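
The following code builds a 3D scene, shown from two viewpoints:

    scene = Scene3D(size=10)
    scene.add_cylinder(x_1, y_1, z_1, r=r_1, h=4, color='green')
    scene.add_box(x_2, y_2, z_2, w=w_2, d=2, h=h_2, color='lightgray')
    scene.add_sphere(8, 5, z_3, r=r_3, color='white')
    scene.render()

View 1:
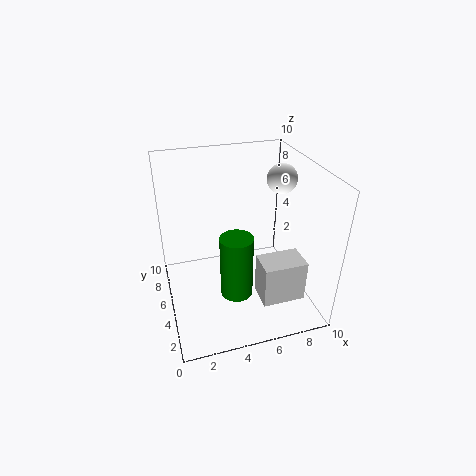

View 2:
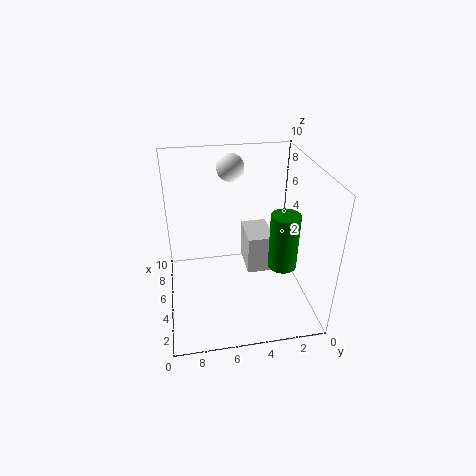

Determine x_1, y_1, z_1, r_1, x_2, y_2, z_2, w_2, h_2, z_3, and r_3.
x_1 = 4, y_1 = 2, z_1 = 3, r_1 = 1, x_2 = 6, y_2 = 2, z_2 = 1, w_2 = 3, h_2 = 3, z_3 = 9, r_3 = 1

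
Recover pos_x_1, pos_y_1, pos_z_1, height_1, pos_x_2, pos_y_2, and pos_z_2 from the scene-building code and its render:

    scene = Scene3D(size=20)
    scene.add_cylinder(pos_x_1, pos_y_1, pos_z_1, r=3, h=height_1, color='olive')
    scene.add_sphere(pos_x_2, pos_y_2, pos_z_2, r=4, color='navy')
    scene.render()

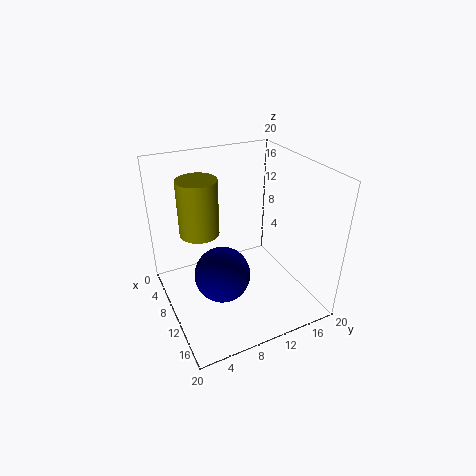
pos_x_1 = 4
pos_y_1 = 6.5
pos_z_1 = 8.5
height_1 = 8.5
pos_x_2 = 10
pos_y_2 = 7.5
pos_z_2 = 4.5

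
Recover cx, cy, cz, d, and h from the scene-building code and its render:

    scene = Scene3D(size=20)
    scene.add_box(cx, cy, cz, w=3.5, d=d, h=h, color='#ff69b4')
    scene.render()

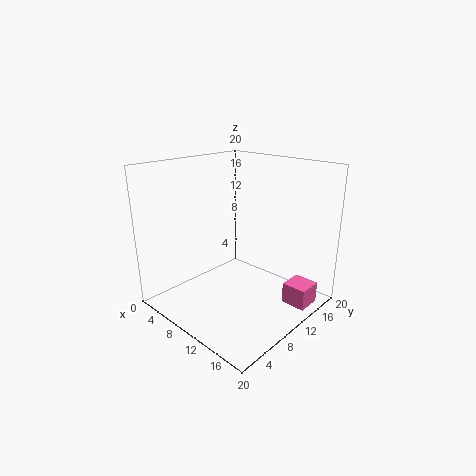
cx = 15.5; cy = 13.5; cz = 0.5; d = 3.5; h = 3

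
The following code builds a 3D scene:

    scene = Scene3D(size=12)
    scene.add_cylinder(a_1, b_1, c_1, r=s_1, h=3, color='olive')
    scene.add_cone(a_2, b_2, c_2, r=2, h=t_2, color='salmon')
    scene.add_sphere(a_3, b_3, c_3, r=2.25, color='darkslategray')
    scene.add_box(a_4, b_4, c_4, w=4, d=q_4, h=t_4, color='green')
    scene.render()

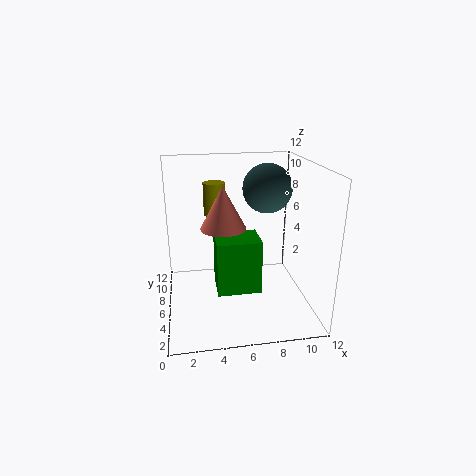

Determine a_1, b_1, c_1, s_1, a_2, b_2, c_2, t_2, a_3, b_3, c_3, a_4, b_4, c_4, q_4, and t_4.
a_1 = 4.5
b_1 = 10.25
c_1 = 6.75
s_1 = 1
a_2 = 5
b_2 = 7.75
c_2 = 6.25
t_2 = 3.75
a_3 = 9.25
b_3 = 9.25
c_3 = 9.25
a_4 = 4.25
b_4 = 6.25
c_4 = 0.25
q_4 = 3.25
t_4 = 5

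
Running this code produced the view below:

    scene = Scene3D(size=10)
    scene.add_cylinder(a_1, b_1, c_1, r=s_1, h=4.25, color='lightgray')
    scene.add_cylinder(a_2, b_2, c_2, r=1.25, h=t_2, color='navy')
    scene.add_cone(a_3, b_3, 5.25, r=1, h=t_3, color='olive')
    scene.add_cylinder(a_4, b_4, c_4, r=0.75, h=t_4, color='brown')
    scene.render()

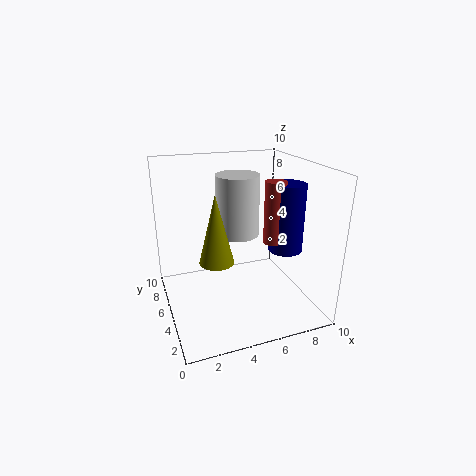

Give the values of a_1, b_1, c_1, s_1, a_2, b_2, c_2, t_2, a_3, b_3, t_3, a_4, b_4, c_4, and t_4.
a_1 = 5.25, b_1 = 5.75, c_1 = 5, s_1 = 1.5, a_2 = 8.75, b_2 = 5, c_2 = 3.5, t_2 = 5, a_3 = 2.5, b_3 = 1.75, t_3 = 4, a_4 = 7.75, b_4 = 5, c_4 = 4.25, t_4 = 4.5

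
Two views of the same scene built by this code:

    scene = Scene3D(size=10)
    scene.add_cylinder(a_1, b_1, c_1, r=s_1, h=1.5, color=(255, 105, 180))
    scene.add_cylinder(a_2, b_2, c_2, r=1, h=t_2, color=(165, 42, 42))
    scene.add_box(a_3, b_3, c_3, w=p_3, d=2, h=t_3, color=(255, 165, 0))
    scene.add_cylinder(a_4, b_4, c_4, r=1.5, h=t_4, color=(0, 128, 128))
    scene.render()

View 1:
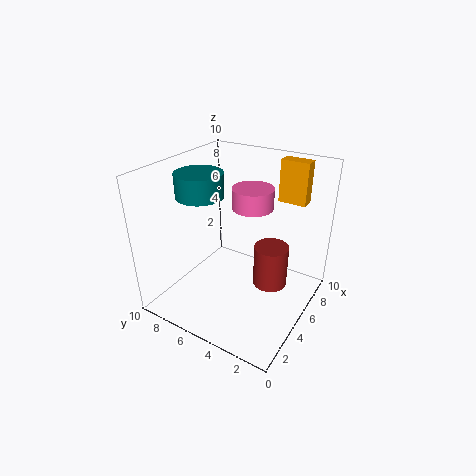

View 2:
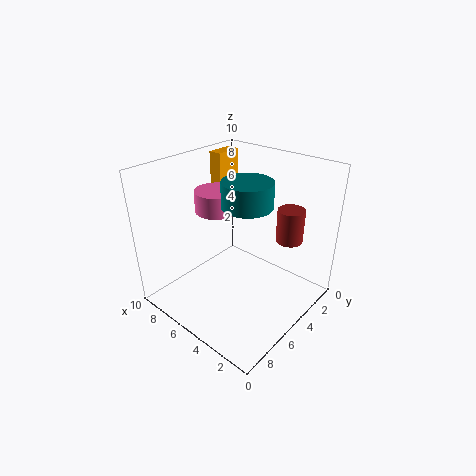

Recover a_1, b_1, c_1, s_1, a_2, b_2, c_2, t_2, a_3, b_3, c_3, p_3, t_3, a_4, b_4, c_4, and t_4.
a_1 = 7; b_1 = 5; c_1 = 6.5; s_1 = 1.5; a_2 = 3; b_2 = 1.5; c_2 = 4; t_2 = 2.5; a_3 = 8; b_3 = 1.5; c_3 = 7; p_3 = 1; t_3 = 3; a_4 = 3; b_4 = 6.5; c_4 = 8.5; t_4 = 1.5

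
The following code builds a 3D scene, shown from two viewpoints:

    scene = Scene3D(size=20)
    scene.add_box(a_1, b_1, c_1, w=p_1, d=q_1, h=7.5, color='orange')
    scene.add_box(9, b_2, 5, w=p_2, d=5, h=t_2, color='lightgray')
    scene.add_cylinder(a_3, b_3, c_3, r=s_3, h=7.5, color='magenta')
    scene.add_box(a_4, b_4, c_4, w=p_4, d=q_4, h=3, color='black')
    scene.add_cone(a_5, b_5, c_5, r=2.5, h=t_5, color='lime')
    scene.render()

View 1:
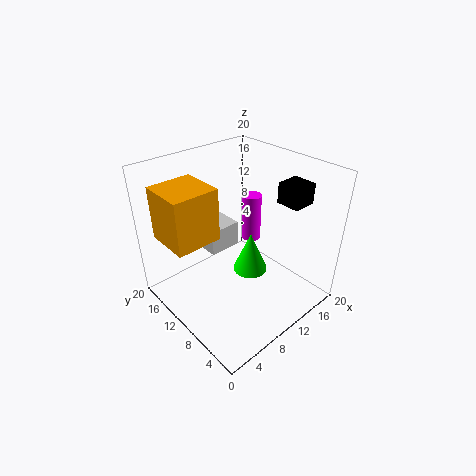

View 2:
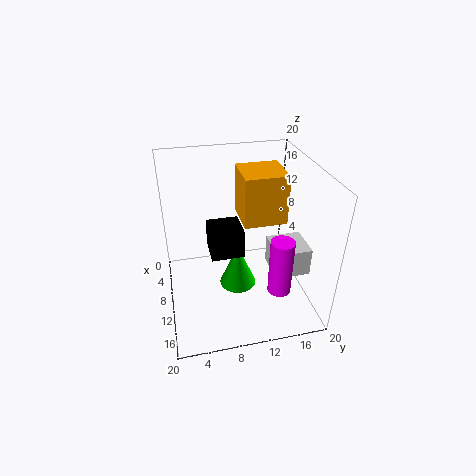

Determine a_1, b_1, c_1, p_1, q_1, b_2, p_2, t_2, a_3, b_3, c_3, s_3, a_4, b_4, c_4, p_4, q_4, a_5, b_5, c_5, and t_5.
a_1 = 1.5
b_1 = 11.5
c_1 = 10
p_1 = 6.5
q_1 = 6.5
b_2 = 14.5
p_2 = 5
t_2 = 4
a_3 = 16.5
b_3 = 14
c_3 = 5.5
s_3 = 1.5
a_4 = 16
b_4 = 5
c_4 = 14
p_4 = 3.5
q_4 = 3.5
a_5 = 12
b_5 = 9.5
c_5 = 4
t_5 = 6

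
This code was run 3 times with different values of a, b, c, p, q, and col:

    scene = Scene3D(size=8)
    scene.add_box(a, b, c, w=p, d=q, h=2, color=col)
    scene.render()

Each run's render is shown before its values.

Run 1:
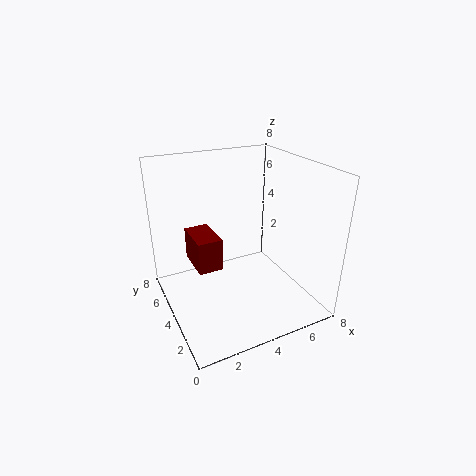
a = 2, b = 5, c = 1.5, p = 1.5, q = 2.5, col = 'maroon'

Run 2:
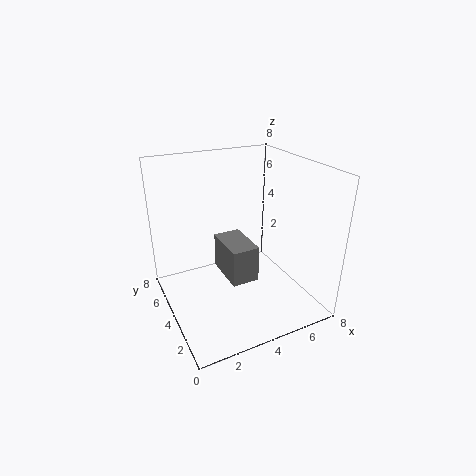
a = 3, b = 2.5, c = 2, p = 1.5, q = 2.5, col = 'gray'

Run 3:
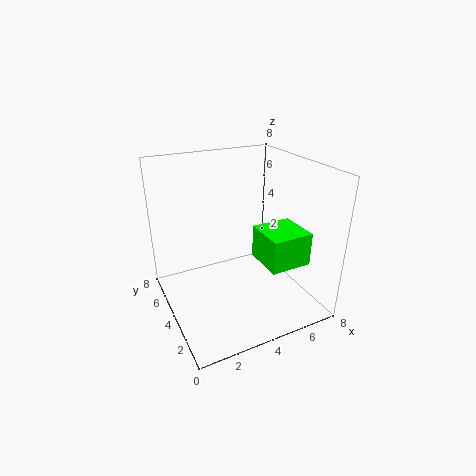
a = 5.5, b = 2.5, c = 2, p = 2.5, q = 2.5, col = 'lime'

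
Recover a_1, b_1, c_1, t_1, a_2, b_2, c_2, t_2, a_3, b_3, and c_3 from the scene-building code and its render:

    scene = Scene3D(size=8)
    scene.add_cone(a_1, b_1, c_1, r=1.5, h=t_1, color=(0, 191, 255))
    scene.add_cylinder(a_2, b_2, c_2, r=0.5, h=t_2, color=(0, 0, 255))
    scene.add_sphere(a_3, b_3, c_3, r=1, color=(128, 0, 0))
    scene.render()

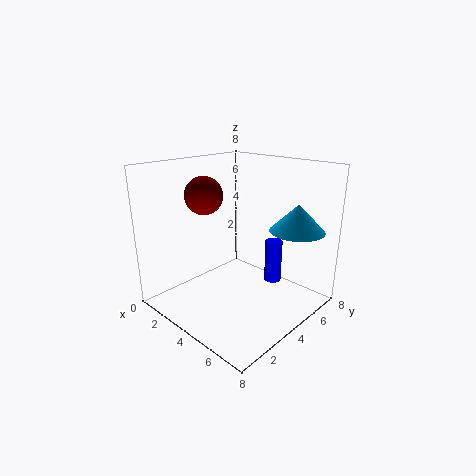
a_1 = 6.5, b_1 = 6, c_1 = 4.5, t_1 = 1.5, a_2 = 5, b_2 = 6, c_2 = 1, t_2 = 2.5, a_3 = 3, b_3 = 2.5, c_3 = 6.5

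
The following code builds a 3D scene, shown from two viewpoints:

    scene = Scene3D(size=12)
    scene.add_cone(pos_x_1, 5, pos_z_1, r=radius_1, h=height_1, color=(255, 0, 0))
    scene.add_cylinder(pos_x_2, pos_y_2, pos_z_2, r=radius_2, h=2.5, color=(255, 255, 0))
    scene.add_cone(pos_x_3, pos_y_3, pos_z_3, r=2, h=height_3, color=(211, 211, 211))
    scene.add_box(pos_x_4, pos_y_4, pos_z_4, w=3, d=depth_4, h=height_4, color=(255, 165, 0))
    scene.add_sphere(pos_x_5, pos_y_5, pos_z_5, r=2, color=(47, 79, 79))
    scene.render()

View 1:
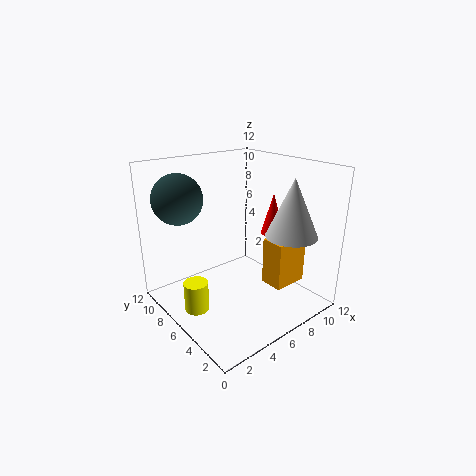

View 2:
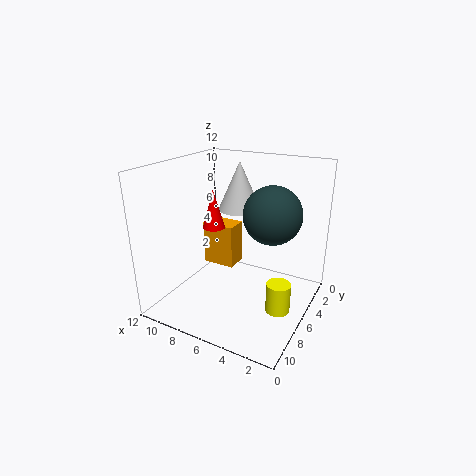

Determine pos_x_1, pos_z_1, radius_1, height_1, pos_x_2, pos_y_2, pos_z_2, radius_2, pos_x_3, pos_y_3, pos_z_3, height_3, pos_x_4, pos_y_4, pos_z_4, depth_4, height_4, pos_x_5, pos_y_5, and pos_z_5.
pos_x_1 = 9, pos_z_1 = 6, radius_1 = 1, height_1 = 3.5, pos_x_2 = 2, pos_y_2 = 6.5, pos_z_2 = 0.5, radius_2 = 1, pos_x_3 = 8, pos_y_3 = 2, pos_z_3 = 7, height_3 = 4.5, pos_x_4 = 7.5, pos_y_4 = 2.5, pos_z_4 = 2, depth_4 = 2, height_4 = 4, pos_x_5 = 2, pos_y_5 = 8.5, pos_z_5 = 9.5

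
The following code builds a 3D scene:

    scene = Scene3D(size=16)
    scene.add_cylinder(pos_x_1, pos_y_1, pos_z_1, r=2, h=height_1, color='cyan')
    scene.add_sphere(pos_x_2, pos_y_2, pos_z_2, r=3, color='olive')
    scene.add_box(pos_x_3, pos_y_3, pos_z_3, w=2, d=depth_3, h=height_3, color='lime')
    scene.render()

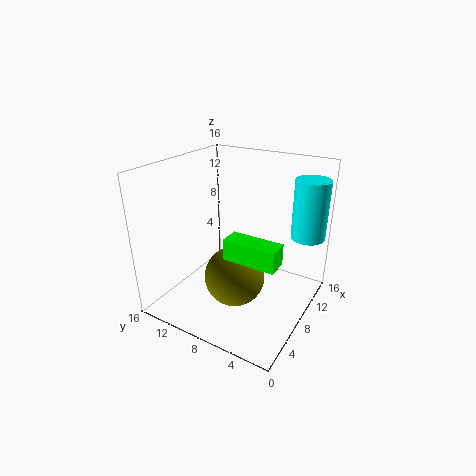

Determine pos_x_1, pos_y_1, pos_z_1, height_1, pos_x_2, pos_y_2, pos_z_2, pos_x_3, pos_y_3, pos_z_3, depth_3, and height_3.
pos_x_1 = 14, pos_y_1 = 2, pos_z_1 = 7, height_1 = 7, pos_x_2 = 4, pos_y_2 = 6, pos_z_2 = 6, pos_x_3 = 2, pos_y_3 = 1, pos_z_3 = 9, depth_3 = 5, height_3 = 2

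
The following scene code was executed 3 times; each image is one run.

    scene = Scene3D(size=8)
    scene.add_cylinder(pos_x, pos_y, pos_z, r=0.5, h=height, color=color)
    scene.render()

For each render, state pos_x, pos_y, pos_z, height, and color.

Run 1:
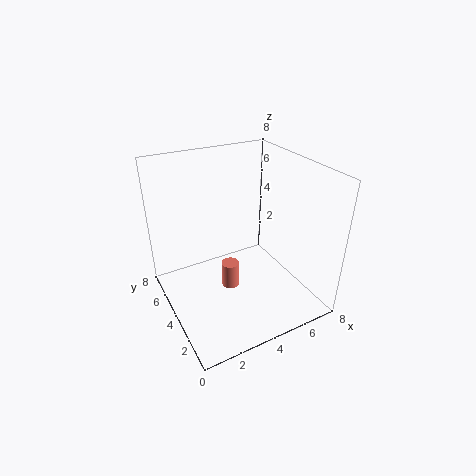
pos_x = 3.5
pos_y = 4
pos_z = 1
height = 1.5
color = 'salmon'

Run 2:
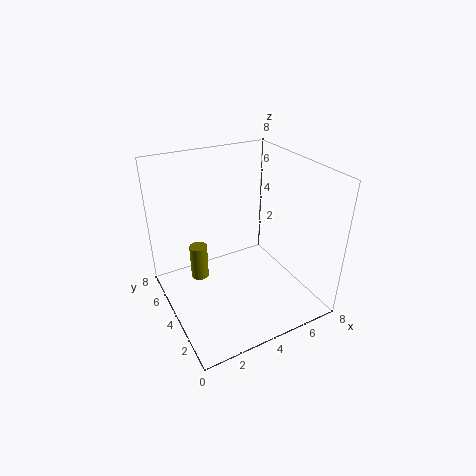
pos_x = 2
pos_y = 5
pos_z = 1.5
height = 2
color = 'olive'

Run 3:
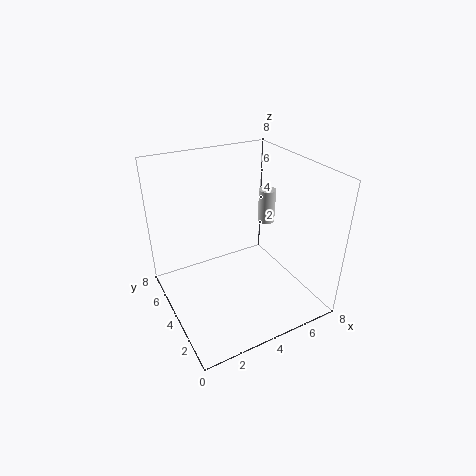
pos_x = 6.5
pos_y = 5
pos_z = 4
height = 2
color = 'lightgray'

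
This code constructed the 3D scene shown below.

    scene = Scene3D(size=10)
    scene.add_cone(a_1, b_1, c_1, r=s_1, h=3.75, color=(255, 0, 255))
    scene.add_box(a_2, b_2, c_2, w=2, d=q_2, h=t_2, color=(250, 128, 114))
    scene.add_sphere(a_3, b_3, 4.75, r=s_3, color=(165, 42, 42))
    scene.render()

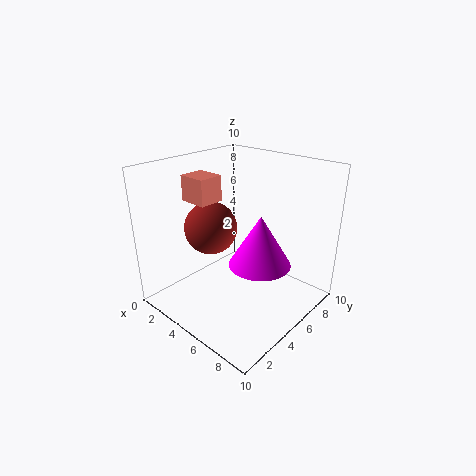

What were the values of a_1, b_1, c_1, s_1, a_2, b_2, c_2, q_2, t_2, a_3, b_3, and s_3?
a_1 = 6, b_1 = 6.25, c_1 = 2.75, s_1 = 2.25, a_2 = 1.75, b_2 = 3, c_2 = 7.5, q_2 = 1.75, t_2 = 1.75, a_3 = 2, b_3 = 5.25, s_3 = 2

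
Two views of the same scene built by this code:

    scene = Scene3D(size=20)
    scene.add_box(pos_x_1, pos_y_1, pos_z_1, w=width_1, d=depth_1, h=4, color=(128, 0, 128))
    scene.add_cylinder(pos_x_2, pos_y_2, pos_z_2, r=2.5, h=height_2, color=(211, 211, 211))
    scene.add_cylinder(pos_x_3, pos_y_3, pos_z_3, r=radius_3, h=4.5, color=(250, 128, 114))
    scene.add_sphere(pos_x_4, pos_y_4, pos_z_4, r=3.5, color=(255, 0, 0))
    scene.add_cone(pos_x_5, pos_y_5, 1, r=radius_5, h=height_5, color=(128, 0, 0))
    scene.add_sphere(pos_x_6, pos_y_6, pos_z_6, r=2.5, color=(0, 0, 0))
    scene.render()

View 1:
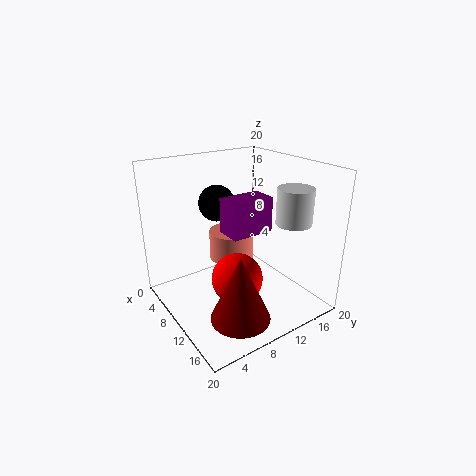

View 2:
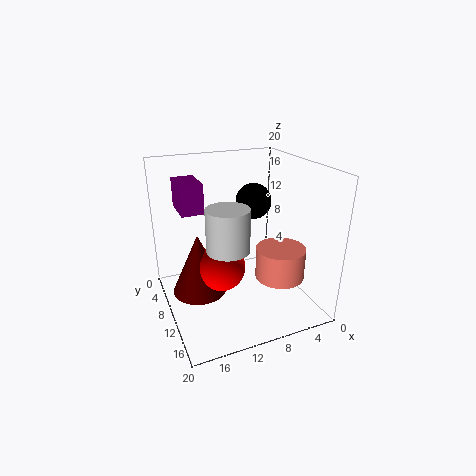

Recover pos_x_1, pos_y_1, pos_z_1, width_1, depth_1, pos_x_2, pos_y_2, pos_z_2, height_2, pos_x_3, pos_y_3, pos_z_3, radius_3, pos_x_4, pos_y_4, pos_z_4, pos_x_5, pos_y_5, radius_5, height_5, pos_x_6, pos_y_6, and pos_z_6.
pos_x_1 = 14.5
pos_y_1 = 4.5
pos_z_1 = 14
width_1 = 3
depth_1 = 5
pos_x_2 = 14
pos_y_2 = 16.5
pos_z_2 = 12
height_2 = 5
pos_x_3 = 4.5
pos_y_3 = 12.5
pos_z_3 = 4
radius_3 = 3.5
pos_x_4 = 12
pos_y_4 = 8.5
pos_z_4 = 5
pos_x_5 = 15
pos_y_5 = 7
radius_5 = 4
height_5 = 9
pos_x_6 = 7
pos_y_6 = 8.5
pos_z_6 = 14.5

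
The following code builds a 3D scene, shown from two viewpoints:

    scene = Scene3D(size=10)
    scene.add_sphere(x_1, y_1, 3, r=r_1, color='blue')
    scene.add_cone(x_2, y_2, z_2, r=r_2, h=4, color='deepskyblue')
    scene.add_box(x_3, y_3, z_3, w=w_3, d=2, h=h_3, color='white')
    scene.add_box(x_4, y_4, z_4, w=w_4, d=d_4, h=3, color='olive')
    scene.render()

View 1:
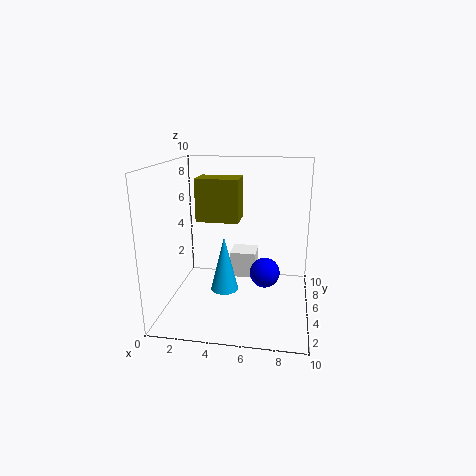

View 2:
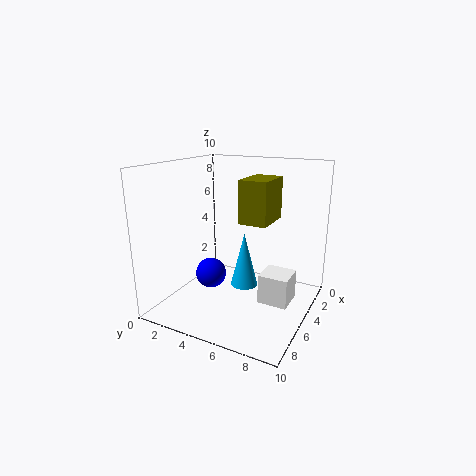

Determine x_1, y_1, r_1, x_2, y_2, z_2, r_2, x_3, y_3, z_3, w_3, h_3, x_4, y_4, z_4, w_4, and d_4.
x_1 = 7
y_1 = 4
r_1 = 1
x_2 = 4
y_2 = 5
z_2 = 1
r_2 = 1
x_3 = 4
y_3 = 7
z_3 = 1
w_3 = 2
h_3 = 2
x_4 = 2
y_4 = 5
z_4 = 6
w_4 = 3
d_4 = 2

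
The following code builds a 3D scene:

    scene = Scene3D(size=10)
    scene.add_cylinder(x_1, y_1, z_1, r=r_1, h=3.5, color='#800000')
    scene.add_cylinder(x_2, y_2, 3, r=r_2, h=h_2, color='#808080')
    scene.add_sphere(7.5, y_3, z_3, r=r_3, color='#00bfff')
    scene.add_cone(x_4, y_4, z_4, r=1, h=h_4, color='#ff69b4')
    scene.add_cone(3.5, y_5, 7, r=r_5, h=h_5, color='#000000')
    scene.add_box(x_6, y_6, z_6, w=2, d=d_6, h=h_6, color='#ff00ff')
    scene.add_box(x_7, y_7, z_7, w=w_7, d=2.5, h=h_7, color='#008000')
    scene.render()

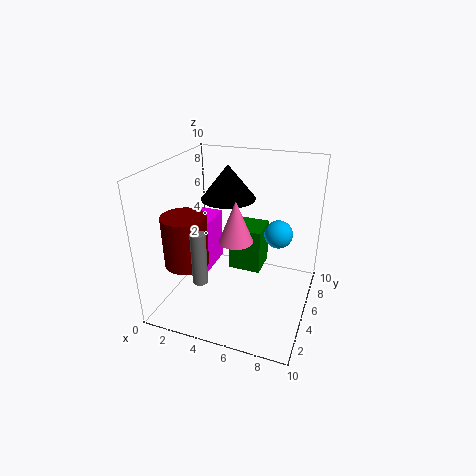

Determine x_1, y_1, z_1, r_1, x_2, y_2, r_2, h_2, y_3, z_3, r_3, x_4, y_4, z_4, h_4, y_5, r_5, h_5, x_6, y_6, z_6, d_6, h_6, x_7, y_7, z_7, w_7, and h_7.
x_1 = 2
y_1 = 3
z_1 = 3.5
r_1 = 1.5
x_2 = 3.5
y_2 = 2
r_2 = 0.5
h_2 = 3.5
y_3 = 6.5
z_3 = 5
r_3 = 1
x_4 = 6
y_4 = 2
z_4 = 6.5
h_4 = 2.5
y_5 = 7
r_5 = 2
h_5 = 2.5
x_6 = 0.5
y_6 = 5
z_6 = 1.5
d_6 = 3
h_6 = 4
x_7 = 3.5
y_7 = 7
z_7 = 1
w_7 = 2.5
h_7 = 3.5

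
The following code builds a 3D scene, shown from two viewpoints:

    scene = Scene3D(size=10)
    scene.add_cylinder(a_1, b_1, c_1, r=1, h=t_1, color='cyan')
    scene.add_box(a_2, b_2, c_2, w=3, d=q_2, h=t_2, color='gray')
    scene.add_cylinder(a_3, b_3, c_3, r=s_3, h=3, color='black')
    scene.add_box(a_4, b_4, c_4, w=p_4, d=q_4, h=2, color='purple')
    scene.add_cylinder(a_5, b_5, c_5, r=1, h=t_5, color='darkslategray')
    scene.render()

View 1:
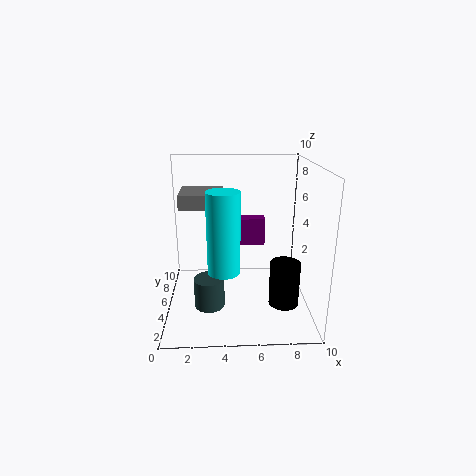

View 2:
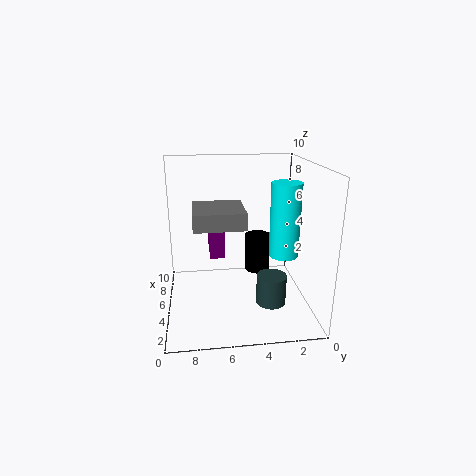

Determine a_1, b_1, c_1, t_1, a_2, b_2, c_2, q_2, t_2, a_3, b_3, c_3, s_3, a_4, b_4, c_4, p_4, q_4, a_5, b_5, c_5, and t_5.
a_1 = 4
b_1 = 2
c_1 = 4
t_1 = 5
a_2 = 1
b_2 = 5
c_2 = 7
q_2 = 3
t_2 = 1
a_3 = 8
b_3 = 3
c_3 = 1
s_3 = 1
a_4 = 4
b_4 = 6
c_4 = 4
p_4 = 3
q_4 = 1
a_5 = 3
b_5 = 3
c_5 = 1
t_5 = 2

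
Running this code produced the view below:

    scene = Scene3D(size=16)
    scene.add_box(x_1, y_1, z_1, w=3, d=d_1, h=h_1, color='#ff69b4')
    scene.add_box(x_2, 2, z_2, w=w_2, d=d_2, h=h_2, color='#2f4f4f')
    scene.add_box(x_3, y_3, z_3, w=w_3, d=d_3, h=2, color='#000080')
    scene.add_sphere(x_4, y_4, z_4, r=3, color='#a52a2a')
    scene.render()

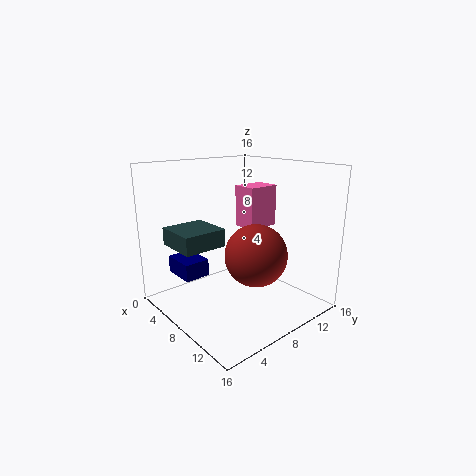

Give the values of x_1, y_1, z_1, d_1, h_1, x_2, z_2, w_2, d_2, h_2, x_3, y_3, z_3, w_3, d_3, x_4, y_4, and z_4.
x_1 = 4, y_1 = 11, z_1 = 8, d_1 = 4, h_1 = 5, x_2 = 2, z_2 = 7, w_2 = 5, d_2 = 5, h_2 = 2, x_3 = 1, y_3 = 3, z_3 = 3, w_3 = 4, d_3 = 3, x_4 = 13, y_4 = 6, z_4 = 8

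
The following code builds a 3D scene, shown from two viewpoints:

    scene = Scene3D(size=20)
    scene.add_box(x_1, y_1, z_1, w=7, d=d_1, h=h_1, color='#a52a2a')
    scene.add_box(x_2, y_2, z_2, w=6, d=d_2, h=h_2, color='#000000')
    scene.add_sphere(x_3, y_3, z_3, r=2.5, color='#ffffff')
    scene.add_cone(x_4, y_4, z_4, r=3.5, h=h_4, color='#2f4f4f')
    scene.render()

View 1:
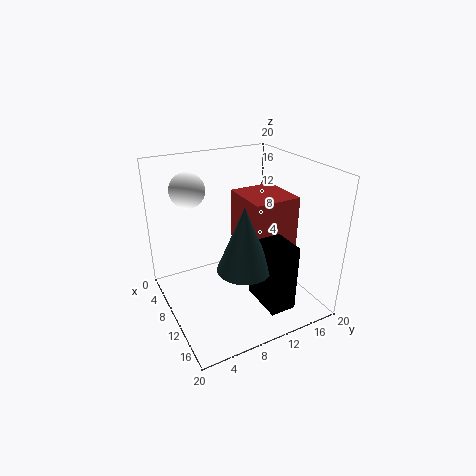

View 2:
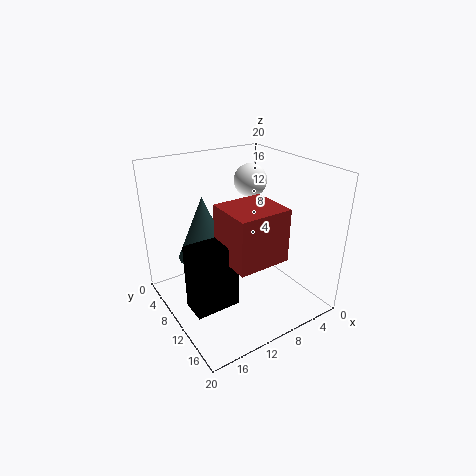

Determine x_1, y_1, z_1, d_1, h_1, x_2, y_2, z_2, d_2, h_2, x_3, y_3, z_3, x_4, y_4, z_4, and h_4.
x_1 = 7, y_1 = 10.5, z_1 = 9, d_1 = 6.5, h_1 = 7, x_2 = 12.5, y_2 = 10.5, z_2 = 2.5, d_2 = 3.5, h_2 = 9, x_3 = 4.5, y_3 = 5, z_3 = 16, x_4 = 14.5, y_4 = 8.5, z_4 = 8, h_4 = 8.5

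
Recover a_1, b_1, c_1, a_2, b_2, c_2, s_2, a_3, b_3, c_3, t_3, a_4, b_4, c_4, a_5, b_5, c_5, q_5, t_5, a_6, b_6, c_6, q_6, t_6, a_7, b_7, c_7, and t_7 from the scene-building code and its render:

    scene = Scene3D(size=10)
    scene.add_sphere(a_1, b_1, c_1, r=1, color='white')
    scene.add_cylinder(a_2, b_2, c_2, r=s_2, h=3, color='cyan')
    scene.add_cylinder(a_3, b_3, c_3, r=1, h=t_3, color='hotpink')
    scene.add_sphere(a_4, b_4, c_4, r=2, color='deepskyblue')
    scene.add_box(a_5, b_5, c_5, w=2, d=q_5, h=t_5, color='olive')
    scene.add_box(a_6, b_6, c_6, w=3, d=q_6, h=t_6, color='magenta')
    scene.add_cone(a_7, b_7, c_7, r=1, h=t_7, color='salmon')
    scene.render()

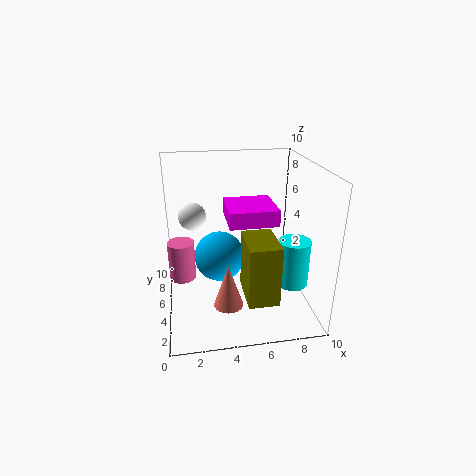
a_1 = 2
b_1 = 7
c_1 = 6
a_2 = 8
b_2 = 2
c_2 = 3
s_2 = 1
a_3 = 1
b_3 = 7
c_3 = 1
t_3 = 3
a_4 = 4
b_4 = 8
c_4 = 2
a_5 = 5
b_5 = 1
c_5 = 2
q_5 = 3
t_5 = 4
a_6 = 4
b_6 = 2
c_6 = 7
q_6 = 3
t_6 = 1
a_7 = 4
b_7 = 3
c_7 = 1
t_7 = 3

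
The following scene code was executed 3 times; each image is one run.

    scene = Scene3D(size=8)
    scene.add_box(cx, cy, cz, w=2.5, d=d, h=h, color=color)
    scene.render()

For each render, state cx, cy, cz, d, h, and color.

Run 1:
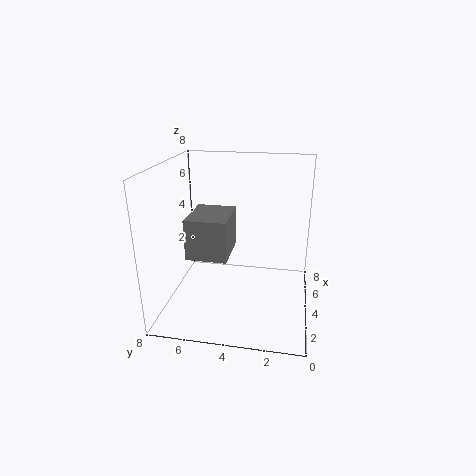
cx = 1
cy = 4
cz = 4
d = 2
h = 2
color = 'gray'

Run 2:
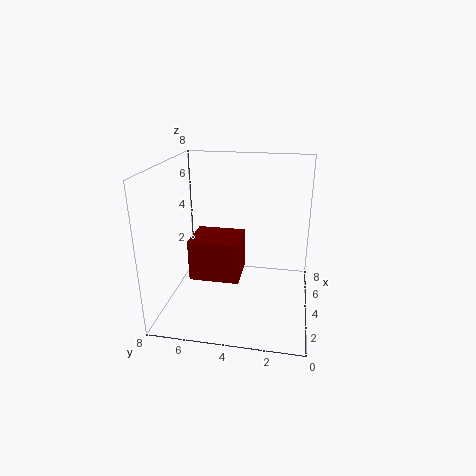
cx = 4
cy = 4
cz = 1
d = 3
h = 2.5
color = 'maroon'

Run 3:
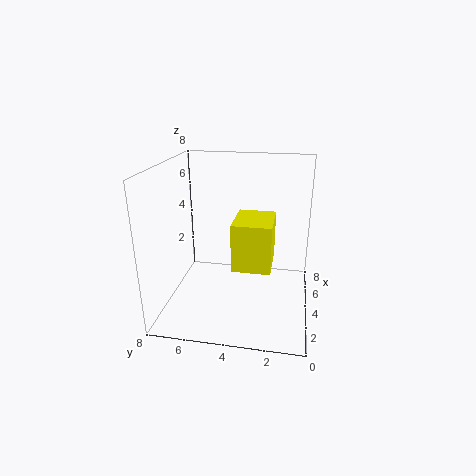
cx = 2
cy = 2
cz = 3
d = 2
h = 2.5
color = 'yellow'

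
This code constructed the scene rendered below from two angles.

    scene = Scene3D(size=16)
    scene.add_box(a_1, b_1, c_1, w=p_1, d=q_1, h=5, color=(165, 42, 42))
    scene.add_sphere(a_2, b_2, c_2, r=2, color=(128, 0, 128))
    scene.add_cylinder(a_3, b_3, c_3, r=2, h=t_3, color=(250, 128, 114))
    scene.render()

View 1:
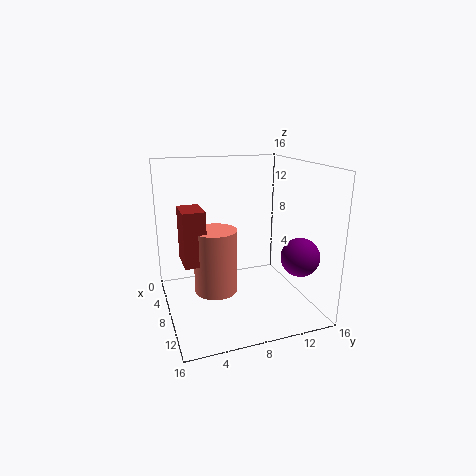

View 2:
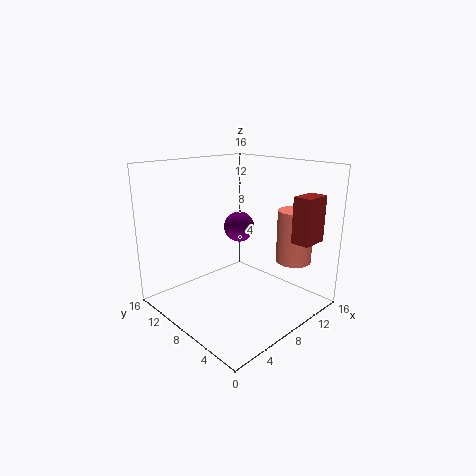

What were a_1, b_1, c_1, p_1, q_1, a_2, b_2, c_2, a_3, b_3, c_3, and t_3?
a_1 = 11; b_1 = 1; c_1 = 8; p_1 = 3; q_1 = 2; a_2 = 13; b_2 = 13; c_2 = 7; a_3 = 13; b_3 = 4; c_3 = 5; t_3 = 6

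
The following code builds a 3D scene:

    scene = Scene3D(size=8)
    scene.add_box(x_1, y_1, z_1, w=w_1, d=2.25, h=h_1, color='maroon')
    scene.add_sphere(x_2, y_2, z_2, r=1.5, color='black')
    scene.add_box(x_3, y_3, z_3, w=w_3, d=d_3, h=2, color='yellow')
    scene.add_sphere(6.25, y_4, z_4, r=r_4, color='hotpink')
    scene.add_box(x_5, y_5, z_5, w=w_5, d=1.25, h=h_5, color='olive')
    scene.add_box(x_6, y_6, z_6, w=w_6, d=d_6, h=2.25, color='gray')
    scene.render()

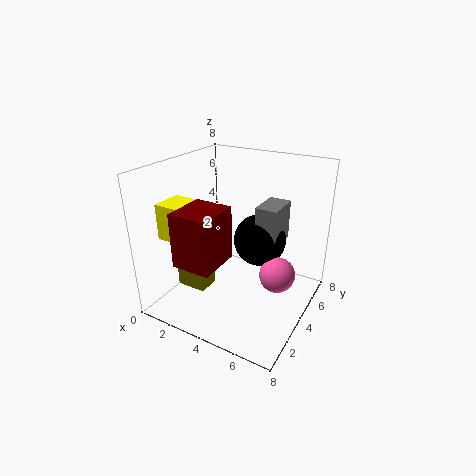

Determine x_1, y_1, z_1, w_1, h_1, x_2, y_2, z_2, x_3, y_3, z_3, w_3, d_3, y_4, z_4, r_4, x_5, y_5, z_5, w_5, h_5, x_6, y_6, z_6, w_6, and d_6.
x_1 = 2.5, y_1 = 0.25, z_1 = 3.75, w_1 = 2, h_1 = 2.75, x_2 = 4.75, y_2 = 5.25, z_2 = 3.5, x_3 = 0.25, y_3 = 1.75, z_3 = 4, w_3 = 1.75, d_3 = 1.75, y_4 = 4.5, z_4 = 2, r_4 = 1, x_5 = 0.75, y_5 = 2.5, z_5 = 0.75, w_5 = 1.75, h_5 = 1.75, x_6 = 4.75, y_6 = 4.5, z_6 = 3.5, w_6 = 1.25, d_6 = 2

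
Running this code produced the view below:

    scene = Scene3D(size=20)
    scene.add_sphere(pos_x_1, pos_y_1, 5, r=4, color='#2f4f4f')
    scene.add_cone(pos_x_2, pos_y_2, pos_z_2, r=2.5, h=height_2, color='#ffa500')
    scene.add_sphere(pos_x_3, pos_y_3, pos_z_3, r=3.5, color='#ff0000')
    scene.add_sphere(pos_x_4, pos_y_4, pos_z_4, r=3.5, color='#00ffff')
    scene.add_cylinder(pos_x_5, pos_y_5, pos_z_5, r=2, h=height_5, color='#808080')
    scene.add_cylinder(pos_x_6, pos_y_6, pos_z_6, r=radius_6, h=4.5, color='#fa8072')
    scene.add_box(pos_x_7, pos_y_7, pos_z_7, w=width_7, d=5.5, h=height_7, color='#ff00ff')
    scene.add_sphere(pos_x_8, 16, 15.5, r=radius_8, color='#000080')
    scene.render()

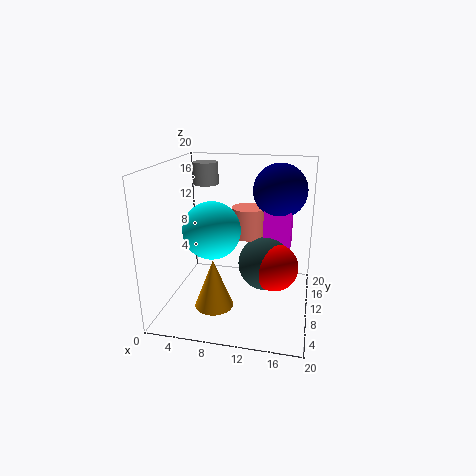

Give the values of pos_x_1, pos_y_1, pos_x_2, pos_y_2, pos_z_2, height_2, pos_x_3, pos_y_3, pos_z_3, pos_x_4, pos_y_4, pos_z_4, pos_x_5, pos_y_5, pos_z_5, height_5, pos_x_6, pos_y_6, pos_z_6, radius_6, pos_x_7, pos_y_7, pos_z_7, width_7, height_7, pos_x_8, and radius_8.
pos_x_1 = 13.5, pos_y_1 = 13, pos_x_2 = 8, pos_y_2 = 4.5, pos_z_2 = 2.5, height_2 = 6.5, pos_x_3 = 15, pos_y_3 = 12, pos_z_3 = 5, pos_x_4 = 8, pos_y_4 = 4.5, pos_z_4 = 13, pos_x_5 = 3, pos_y_5 = 18, pos_z_5 = 15.5, height_5 = 3.5, pos_x_6 = 10.5, pos_y_6 = 15, pos_z_6 = 8.5, radius_6 = 2.5, pos_x_7 = 13, pos_y_7 = 13.5, pos_z_7 = 6.5, width_7 = 4, height_7 = 7, pos_x_8 = 15, radius_8 = 4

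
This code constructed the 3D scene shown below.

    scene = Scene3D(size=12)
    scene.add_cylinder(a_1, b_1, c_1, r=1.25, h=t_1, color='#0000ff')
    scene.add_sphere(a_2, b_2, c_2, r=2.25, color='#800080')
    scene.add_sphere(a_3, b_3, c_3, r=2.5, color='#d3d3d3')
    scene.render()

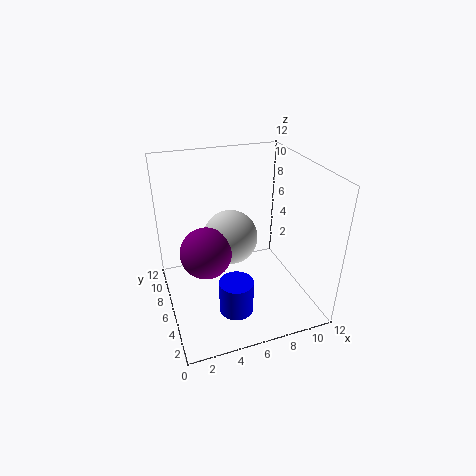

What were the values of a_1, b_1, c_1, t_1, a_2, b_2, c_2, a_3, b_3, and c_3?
a_1 = 4.25; b_1 = 1.5; c_1 = 2.75; t_1 = 2.5; a_2 = 3.5; b_2 = 7.25; c_2 = 4.25; a_3 = 6.25; b_3 = 8.75; c_3 = 4.5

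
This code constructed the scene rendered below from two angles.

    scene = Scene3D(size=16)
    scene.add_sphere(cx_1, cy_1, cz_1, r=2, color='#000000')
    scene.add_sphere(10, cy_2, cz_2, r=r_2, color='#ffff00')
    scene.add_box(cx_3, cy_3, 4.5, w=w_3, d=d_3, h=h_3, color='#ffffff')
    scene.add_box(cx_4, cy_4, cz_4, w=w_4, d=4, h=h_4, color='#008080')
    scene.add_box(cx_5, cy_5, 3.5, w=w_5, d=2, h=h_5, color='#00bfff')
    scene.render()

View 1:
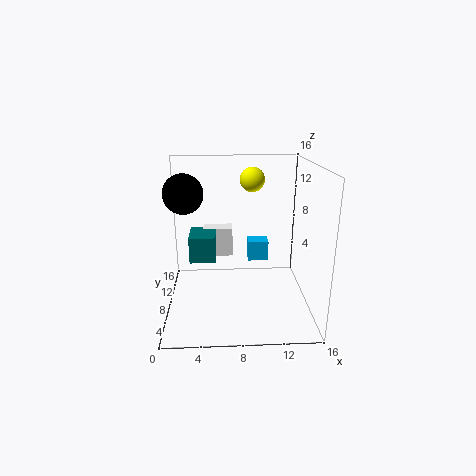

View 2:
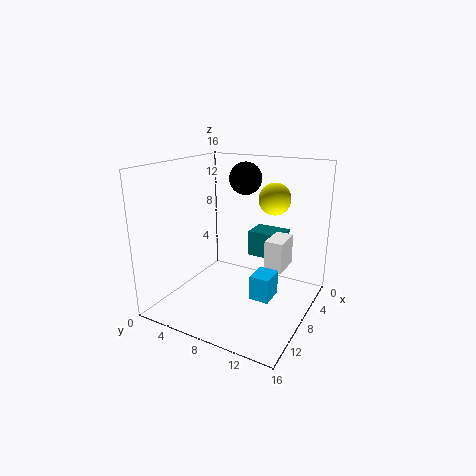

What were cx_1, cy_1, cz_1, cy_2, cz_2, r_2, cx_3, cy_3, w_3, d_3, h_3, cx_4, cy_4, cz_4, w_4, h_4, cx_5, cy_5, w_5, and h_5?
cx_1 = 2.5
cy_1 = 6
cz_1 = 13.5
cy_2 = 13
cz_2 = 13.5
r_2 = 1.5
cx_3 = 4
cy_3 = 11
w_3 = 3.5
d_3 = 2
h_3 = 3.5
cx_4 = 2.5
cy_4 = 8
cz_4 = 5
w_4 = 3
h_4 = 3
cx_5 = 9.5
cy_5 = 11.5
w_5 = 2.5
h_5 = 2.5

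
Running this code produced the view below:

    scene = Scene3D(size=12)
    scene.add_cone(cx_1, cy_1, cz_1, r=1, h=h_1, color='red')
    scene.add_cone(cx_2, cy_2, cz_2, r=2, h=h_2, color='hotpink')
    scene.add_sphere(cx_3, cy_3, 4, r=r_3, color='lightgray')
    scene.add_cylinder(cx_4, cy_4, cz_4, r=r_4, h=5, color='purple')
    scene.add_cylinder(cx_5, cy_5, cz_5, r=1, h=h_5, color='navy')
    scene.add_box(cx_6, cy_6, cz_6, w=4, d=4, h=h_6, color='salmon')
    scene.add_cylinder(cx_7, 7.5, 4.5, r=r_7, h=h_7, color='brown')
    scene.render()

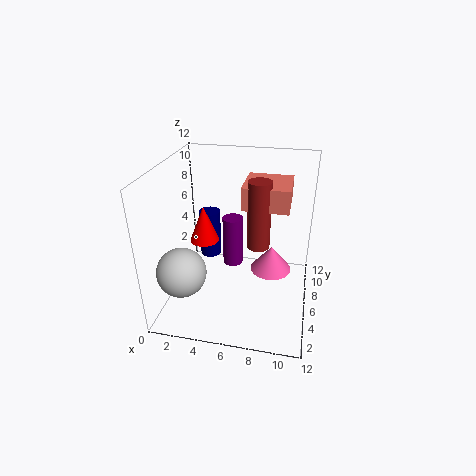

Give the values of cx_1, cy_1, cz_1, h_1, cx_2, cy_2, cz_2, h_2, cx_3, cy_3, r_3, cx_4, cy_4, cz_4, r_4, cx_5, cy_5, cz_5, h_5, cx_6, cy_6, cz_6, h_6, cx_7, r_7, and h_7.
cx_1 = 4.5, cy_1 = 2, cz_1 = 8, h_1 = 2.5, cx_2 = 8.5, cy_2 = 10, cz_2 = 0.5, h_2 = 2.5, cx_3 = 2, cy_3 = 3, r_3 = 2, cx_4 = 4.5, cy_4 = 10.5, cz_4 = 0.5, r_4 = 1, cx_5 = 2.5, cy_5 = 9.5, cz_5 = 2, h_5 = 4.5, cx_6 = 6, cy_6 = 7, cz_6 = 8, h_6 = 2, cx_7 = 7.5, r_7 = 1, h_7 = 6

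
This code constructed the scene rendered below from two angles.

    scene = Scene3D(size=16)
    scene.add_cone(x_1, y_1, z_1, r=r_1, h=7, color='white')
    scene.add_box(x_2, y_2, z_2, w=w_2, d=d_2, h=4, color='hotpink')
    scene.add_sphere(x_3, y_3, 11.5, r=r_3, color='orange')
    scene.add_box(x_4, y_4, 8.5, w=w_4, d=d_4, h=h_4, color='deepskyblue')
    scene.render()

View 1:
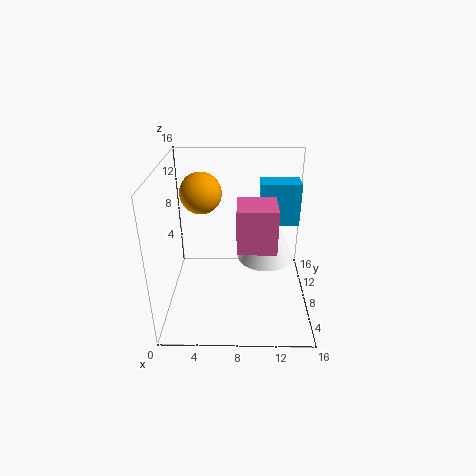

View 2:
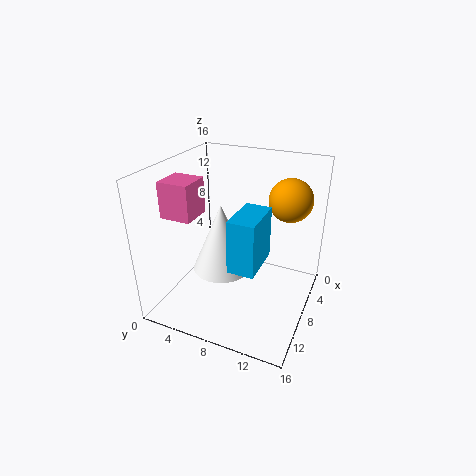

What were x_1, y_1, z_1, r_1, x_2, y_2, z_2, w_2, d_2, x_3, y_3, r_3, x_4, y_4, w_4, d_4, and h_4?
x_1 = 11
y_1 = 7.5
z_1 = 6
r_1 = 3
x_2 = 8
y_2 = 0.5
z_2 = 10.5
w_2 = 3.5
d_2 = 3.5
x_3 = 3.5
y_3 = 12.5
r_3 = 2.5
x_4 = 10.5
y_4 = 10
w_4 = 4.5
d_4 = 2.5
h_4 = 5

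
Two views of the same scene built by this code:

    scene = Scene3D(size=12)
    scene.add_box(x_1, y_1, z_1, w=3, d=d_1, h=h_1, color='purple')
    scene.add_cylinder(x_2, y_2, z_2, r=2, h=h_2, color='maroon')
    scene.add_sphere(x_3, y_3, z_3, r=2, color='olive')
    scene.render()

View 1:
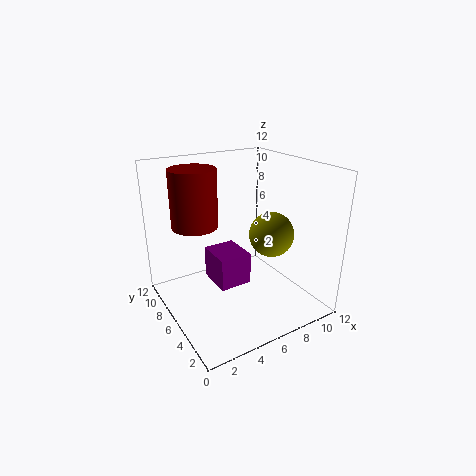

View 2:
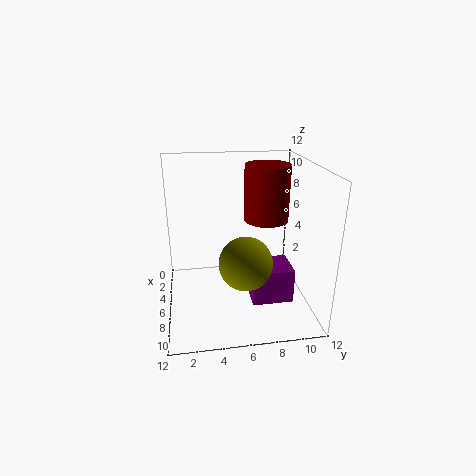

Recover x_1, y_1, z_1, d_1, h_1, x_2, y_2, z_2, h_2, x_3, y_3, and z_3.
x_1 = 5, y_1 = 7, z_1 = 0.5, d_1 = 3.5, h_1 = 3, x_2 = 3.5, y_2 = 9, z_2 = 6.5, h_2 = 5, x_3 = 9.5, y_3 = 6, z_3 = 5.5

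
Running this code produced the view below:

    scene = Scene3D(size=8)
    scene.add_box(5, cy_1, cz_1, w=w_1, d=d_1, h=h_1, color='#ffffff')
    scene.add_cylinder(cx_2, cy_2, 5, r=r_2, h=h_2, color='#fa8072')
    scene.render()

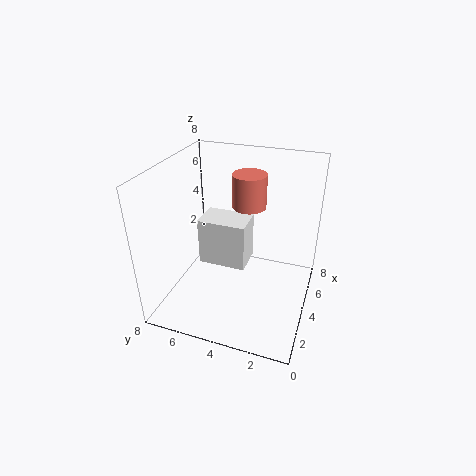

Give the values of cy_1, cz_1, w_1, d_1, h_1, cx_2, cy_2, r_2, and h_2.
cy_1 = 4
cz_1 = 1
w_1 = 2
d_1 = 3
h_1 = 3
cx_2 = 6
cy_2 = 4
r_2 = 1
h_2 = 2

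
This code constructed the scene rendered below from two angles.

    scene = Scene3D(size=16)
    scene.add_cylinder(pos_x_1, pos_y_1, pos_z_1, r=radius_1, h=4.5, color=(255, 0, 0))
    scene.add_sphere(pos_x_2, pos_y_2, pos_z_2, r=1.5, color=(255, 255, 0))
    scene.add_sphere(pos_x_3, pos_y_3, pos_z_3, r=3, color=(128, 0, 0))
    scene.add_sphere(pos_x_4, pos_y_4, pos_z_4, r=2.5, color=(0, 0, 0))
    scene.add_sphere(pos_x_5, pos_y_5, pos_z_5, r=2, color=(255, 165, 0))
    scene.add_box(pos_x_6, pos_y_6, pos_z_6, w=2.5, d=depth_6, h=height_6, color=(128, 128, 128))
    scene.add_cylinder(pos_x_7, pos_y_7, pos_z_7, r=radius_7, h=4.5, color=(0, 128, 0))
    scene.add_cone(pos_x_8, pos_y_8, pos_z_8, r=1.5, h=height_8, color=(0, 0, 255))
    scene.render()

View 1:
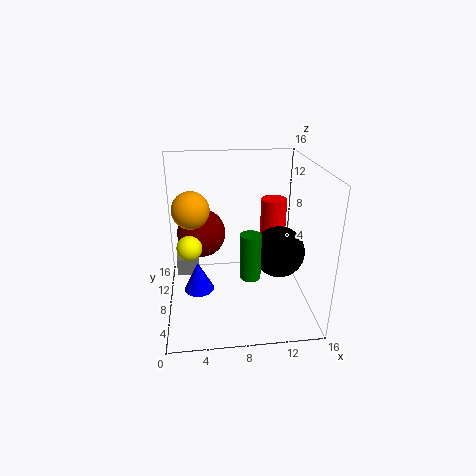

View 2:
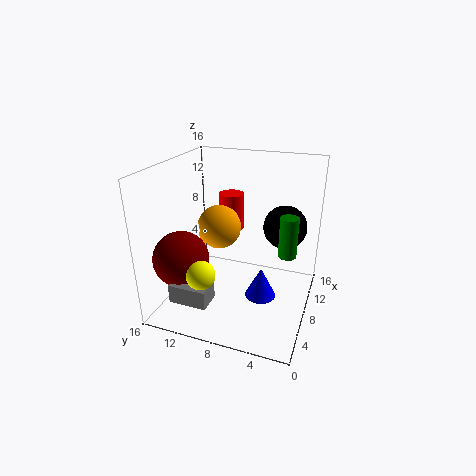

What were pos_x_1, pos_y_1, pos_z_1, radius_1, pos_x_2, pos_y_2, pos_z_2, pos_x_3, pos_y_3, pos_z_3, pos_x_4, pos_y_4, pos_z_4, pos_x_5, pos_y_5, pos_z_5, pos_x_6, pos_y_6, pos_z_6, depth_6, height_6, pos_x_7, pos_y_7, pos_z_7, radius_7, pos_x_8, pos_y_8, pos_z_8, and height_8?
pos_x_1 = 12.5
pos_y_1 = 10.5
pos_z_1 = 7
radius_1 = 1.5
pos_x_2 = 2.5
pos_y_2 = 10
pos_z_2 = 6
pos_x_3 = 4
pos_y_3 = 13
pos_z_3 = 6.5
pos_x_4 = 11.5
pos_y_4 = 3.5
pos_z_4 = 8.5
pos_x_5 = 3
pos_y_5 = 8
pos_z_5 = 11.5
pos_x_6 = 1
pos_y_6 = 9
pos_z_6 = 3
depth_6 = 4
height_6 = 2
pos_x_7 = 8.5
pos_y_7 = 2.5
pos_z_7 = 6.5
radius_7 = 1
pos_x_8 = 3.5
pos_y_8 = 4
pos_z_8 = 4.5
height_8 = 3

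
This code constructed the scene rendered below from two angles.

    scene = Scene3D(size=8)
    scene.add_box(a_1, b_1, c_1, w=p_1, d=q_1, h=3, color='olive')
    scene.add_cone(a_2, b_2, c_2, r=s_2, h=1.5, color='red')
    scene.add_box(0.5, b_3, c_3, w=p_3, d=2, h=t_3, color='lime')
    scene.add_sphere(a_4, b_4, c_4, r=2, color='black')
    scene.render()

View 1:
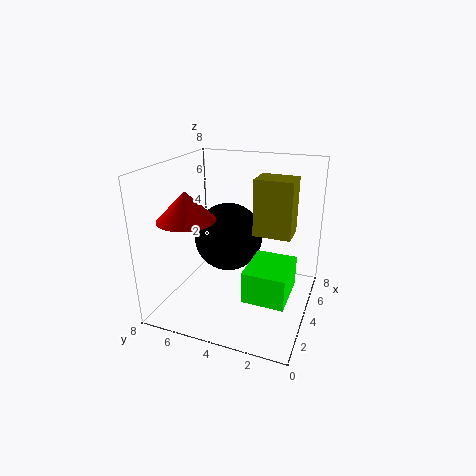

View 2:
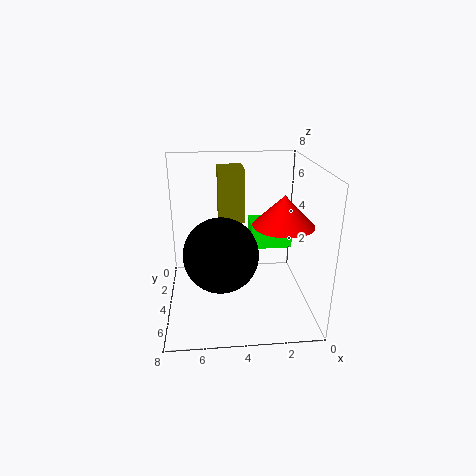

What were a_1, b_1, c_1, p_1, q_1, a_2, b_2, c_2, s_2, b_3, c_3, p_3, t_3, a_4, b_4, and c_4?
a_1 = 3.5, b_1 = 1, c_1 = 4.5, p_1 = 1.5, q_1 = 2, a_2 = 2, b_2 = 6, c_2 = 5.5, s_2 = 1.5, b_3 = 0.5, c_3 = 2.5, p_3 = 2.5, t_3 = 1.5, a_4 = 5, b_4 = 5, c_4 = 3.5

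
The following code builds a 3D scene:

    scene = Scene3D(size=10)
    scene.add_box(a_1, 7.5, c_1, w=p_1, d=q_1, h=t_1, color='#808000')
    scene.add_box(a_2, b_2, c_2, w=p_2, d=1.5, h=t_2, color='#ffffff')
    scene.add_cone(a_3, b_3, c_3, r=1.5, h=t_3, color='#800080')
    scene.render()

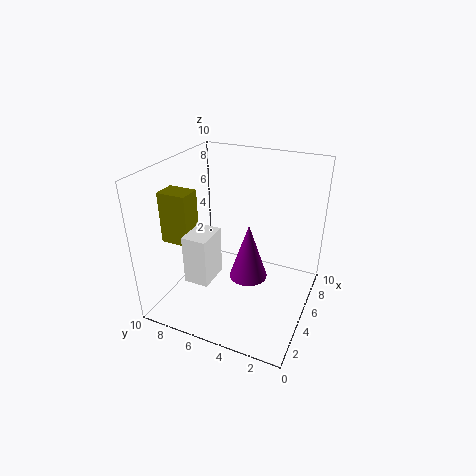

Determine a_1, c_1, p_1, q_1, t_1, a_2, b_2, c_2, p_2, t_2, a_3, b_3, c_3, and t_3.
a_1 = 2.5; c_1 = 5; p_1 = 1.5; q_1 = 2; t_1 = 3.5; a_2 = 0.5; b_2 = 5; c_2 = 4; p_2 = 2; t_2 = 3; a_3 = 7; b_3 = 5; c_3 = 0.5; t_3 = 4.5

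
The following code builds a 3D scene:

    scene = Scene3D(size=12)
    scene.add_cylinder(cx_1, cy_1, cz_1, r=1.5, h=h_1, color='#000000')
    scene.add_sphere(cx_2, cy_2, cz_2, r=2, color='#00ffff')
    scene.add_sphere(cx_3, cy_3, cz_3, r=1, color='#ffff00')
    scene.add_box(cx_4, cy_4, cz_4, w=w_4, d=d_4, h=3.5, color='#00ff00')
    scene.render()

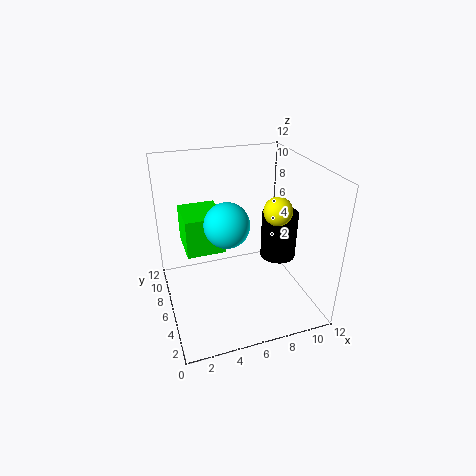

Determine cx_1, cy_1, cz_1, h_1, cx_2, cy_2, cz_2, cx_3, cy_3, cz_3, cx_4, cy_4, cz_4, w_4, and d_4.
cx_1 = 9.5, cy_1 = 5.5, cz_1 = 4, h_1 = 4, cx_2 = 5.5, cy_2 = 7.5, cz_2 = 6.5, cx_3 = 7.5, cy_3 = 2, cz_3 = 10, cx_4 = 2, cy_4 = 8, cz_4 = 3.5, w_4 = 3.5, d_4 = 4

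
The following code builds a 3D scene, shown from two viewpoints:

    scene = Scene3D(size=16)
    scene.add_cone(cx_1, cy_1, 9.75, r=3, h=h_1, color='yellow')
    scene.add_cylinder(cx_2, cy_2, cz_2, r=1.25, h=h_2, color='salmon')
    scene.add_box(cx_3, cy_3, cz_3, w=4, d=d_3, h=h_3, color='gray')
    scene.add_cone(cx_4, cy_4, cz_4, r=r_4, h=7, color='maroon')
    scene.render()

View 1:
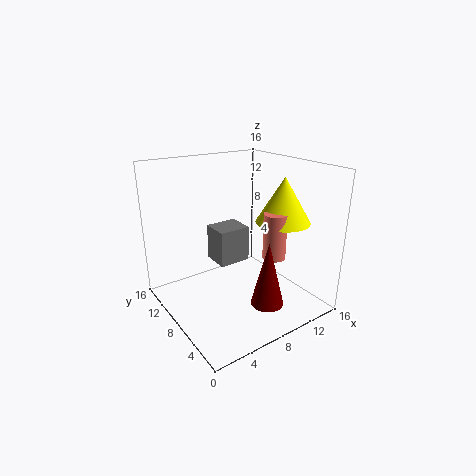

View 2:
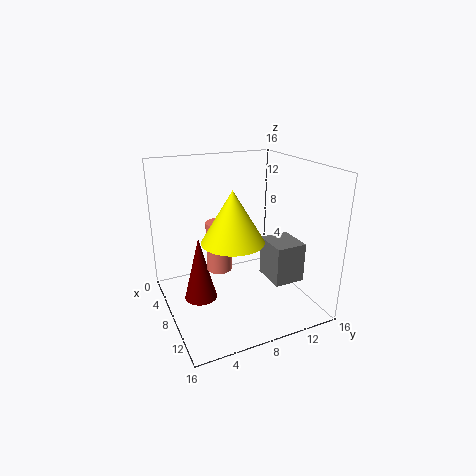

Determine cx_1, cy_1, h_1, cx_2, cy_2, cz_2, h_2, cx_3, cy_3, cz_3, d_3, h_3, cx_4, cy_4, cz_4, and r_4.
cx_1 = 12.25, cy_1 = 5.5, h_1 = 5, cx_2 = 10.5, cy_2 = 4.75, cz_2 = 6.25, h_2 = 5, cx_3 = 7.75, cy_3 = 11, cz_3 = 3, d_3 = 3.5, h_3 = 4.5, cx_4 = 8.5, cy_4 = 3.25, cz_4 = 2, r_4 = 1.75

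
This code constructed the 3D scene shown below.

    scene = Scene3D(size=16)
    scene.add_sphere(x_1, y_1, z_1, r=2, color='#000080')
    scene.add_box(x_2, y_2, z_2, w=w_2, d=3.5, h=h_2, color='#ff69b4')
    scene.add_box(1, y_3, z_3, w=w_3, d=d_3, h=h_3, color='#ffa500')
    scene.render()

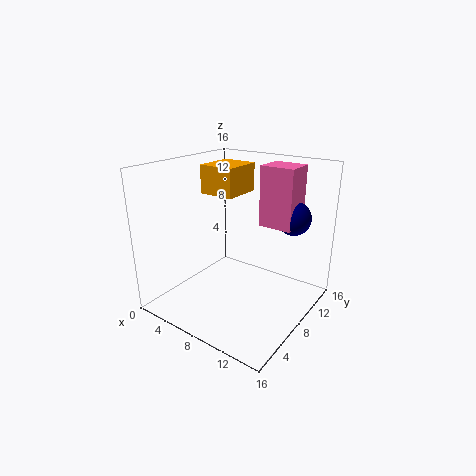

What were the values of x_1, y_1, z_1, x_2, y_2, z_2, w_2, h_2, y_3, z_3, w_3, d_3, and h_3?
x_1 = 12, y_1 = 13.5, z_1 = 9.5, x_2 = 8.5, y_2 = 11.5, z_2 = 8.5, w_2 = 4, h_2 = 7, y_3 = 10, z_3 = 11.5, w_3 = 4.5, d_3 = 5, h_3 = 3.5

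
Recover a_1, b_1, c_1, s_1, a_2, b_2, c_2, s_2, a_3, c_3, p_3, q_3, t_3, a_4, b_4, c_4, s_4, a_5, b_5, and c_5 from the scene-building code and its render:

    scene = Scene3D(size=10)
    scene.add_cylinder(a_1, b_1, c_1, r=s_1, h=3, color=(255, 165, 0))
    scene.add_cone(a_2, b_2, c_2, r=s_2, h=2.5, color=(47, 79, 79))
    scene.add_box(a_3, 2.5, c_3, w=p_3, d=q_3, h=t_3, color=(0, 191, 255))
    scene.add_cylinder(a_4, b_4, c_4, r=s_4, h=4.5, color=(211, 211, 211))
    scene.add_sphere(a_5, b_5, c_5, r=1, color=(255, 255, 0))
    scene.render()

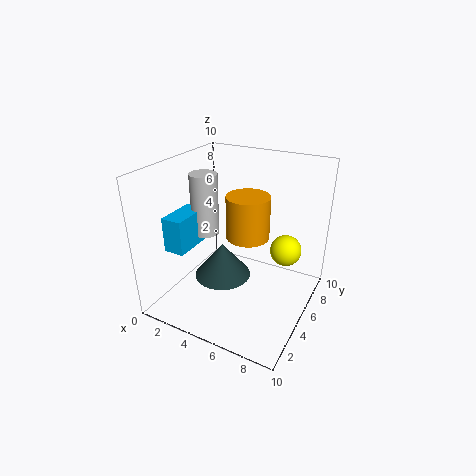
a_1 = 5.5, b_1 = 5.5, c_1 = 5, s_1 = 1.5, a_2 = 4, b_2 = 4.5, c_2 = 2, s_2 = 2, a_3 = 0.5, c_3 = 4, p_3 = 1.5, q_3 = 3, t_3 = 2.5, a_4 = 2, b_4 = 5.5, c_4 = 4.5, s_4 = 1, a_5 = 8.5, b_5 = 5, c_5 = 5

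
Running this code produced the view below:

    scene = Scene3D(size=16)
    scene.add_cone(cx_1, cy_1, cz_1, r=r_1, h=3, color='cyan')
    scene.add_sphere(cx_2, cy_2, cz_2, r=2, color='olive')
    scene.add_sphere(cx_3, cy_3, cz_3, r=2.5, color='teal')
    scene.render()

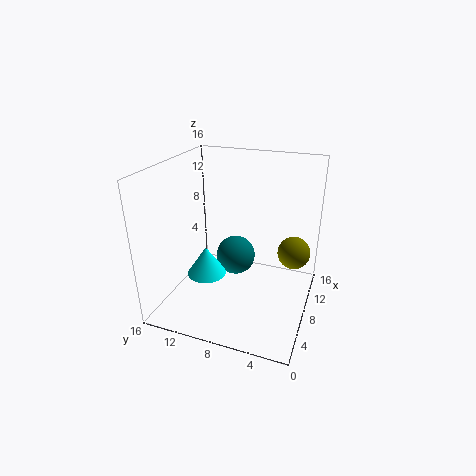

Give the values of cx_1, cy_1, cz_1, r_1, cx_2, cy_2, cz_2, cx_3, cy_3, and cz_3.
cx_1 = 4, cy_1 = 10, cz_1 = 5.5, r_1 = 2, cx_2 = 13, cy_2 = 2.5, cz_2 = 4.5, cx_3 = 12.5, cy_3 = 10, cz_3 = 3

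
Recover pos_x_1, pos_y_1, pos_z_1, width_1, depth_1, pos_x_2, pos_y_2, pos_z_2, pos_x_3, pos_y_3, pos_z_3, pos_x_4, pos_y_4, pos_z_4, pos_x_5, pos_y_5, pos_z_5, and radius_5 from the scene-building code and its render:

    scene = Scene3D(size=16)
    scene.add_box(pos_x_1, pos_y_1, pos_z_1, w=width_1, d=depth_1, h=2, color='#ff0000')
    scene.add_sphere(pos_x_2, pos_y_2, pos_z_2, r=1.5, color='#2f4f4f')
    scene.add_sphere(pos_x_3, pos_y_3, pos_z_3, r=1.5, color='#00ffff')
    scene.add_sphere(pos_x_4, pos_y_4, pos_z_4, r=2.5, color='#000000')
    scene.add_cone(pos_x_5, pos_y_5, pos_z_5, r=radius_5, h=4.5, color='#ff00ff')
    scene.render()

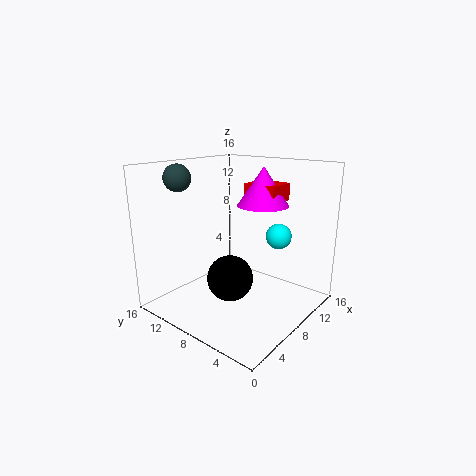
pos_x_1 = 11, pos_y_1 = 5.5, pos_z_1 = 11.5, width_1 = 3.5, depth_1 = 4, pos_x_2 = 4.5, pos_y_2 = 13.5, pos_z_2 = 14.5, pos_x_3 = 12.5, pos_y_3 = 5.5, pos_z_3 = 7.5, pos_x_4 = 6, pos_y_4 = 7.5, pos_z_4 = 4, pos_x_5 = 12, pos_y_5 = 7.5, pos_z_5 = 11, radius_5 = 3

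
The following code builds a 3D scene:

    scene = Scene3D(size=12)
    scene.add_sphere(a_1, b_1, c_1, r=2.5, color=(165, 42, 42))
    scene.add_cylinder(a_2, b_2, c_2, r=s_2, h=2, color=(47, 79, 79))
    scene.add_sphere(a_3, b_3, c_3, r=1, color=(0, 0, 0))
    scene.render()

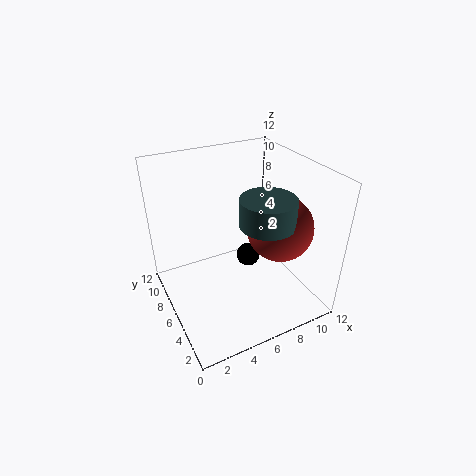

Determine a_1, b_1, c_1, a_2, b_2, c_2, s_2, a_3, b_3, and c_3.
a_1 = 8; b_1 = 3; c_1 = 8; a_2 = 6.5; b_2 = 2.5; c_2 = 9; s_2 = 2; a_3 = 7; b_3 = 6; c_3 = 4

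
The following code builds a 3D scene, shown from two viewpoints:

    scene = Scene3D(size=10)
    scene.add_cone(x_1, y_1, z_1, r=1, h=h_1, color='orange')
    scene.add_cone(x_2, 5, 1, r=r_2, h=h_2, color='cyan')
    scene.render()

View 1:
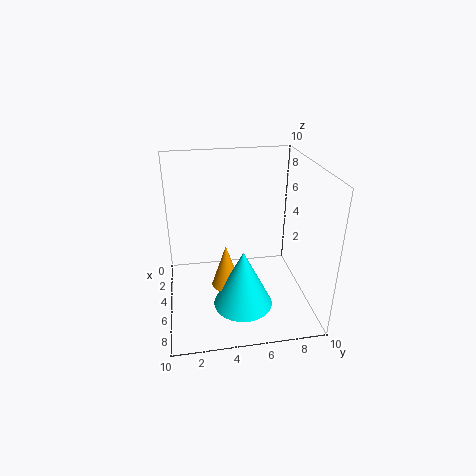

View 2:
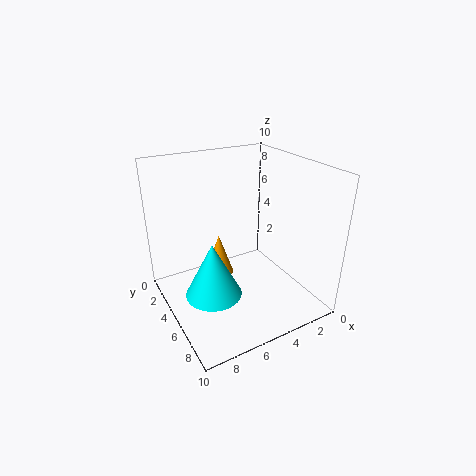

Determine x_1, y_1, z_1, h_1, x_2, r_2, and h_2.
x_1 = 6; y_1 = 4; z_1 = 2; h_1 = 3; x_2 = 7; r_2 = 2; h_2 = 4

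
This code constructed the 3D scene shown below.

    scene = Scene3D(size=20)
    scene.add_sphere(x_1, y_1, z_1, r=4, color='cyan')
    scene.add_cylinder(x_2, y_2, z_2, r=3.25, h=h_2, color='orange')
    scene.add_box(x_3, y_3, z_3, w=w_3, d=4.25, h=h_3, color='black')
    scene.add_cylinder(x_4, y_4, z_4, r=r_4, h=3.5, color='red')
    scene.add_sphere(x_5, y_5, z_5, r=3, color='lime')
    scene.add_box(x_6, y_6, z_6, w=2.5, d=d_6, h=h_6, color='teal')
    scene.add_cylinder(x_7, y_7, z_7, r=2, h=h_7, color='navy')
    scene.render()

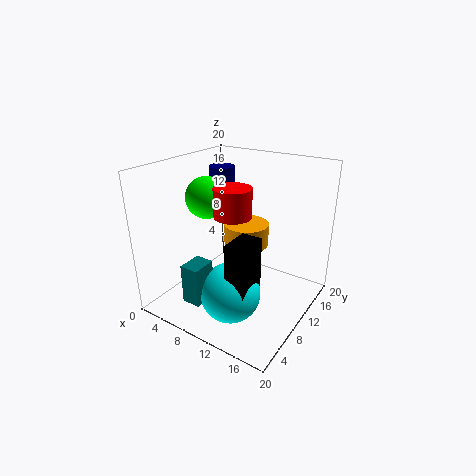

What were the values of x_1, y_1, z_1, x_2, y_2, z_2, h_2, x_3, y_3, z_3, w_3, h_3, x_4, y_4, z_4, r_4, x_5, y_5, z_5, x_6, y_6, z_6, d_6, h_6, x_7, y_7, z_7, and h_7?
x_1 = 11.75, y_1 = 5.5, z_1 = 4.25, x_2 = 9.5, y_2 = 13, z_2 = 7.75, h_2 = 3.25, x_3 = 12.25, y_3 = 3.5, z_3 = 5, w_3 = 2.75, h_3 = 7.25, x_4 = 12.25, y_4 = 5.5, z_4 = 15.25, r_4 = 2.25, x_5 = 4.5, y_5 = 10.25, z_5 = 14.75, x_6 = 7, y_6 = 1.5, z_6 = 3.5, d_6 = 3.25, h_6 = 5.25, x_7 = 3.25, y_7 = 15.75, z_7 = 15, h_7 = 3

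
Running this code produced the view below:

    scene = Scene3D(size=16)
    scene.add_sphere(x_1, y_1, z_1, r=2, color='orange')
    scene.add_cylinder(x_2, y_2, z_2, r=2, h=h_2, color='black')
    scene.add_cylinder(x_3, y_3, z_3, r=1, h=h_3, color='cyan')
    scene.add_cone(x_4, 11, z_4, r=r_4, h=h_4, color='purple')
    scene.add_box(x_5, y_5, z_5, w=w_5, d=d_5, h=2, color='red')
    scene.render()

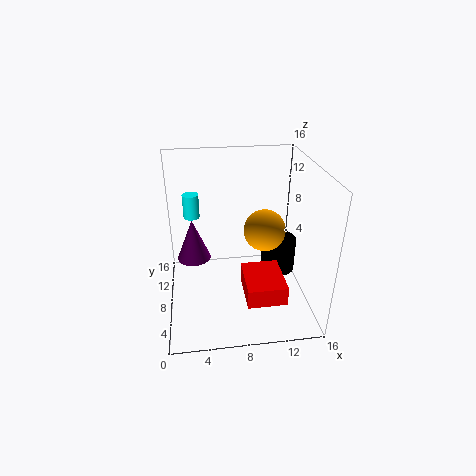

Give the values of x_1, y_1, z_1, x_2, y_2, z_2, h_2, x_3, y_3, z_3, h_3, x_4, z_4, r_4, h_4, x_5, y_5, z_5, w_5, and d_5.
x_1 = 10, y_1 = 4, z_1 = 11, x_2 = 13, y_2 = 9, z_2 = 3, h_2 = 4, x_3 = 3, y_3 = 14, z_3 = 8, h_3 = 3, x_4 = 3, z_4 = 4, r_4 = 2, h_4 = 5, x_5 = 8, y_5 = 1, z_5 = 4, w_5 = 4, d_5 = 5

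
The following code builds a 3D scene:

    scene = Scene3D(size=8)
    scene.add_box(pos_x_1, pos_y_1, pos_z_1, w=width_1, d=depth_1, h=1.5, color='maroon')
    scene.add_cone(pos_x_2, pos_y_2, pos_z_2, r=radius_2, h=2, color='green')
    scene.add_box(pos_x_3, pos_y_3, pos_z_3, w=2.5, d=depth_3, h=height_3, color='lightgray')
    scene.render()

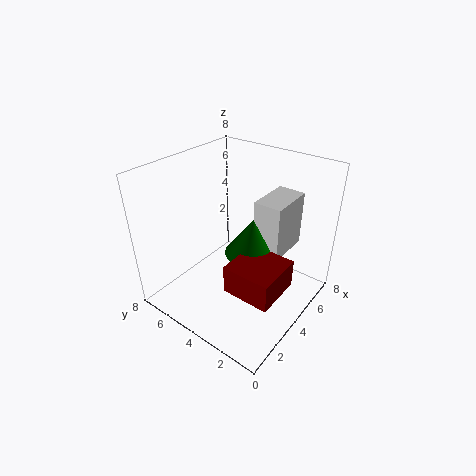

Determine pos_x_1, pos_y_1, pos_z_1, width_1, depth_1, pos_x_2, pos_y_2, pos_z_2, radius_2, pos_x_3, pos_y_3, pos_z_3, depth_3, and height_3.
pos_x_1 = 1.5; pos_y_1 = 0.5; pos_z_1 = 2.5; width_1 = 2.5; depth_1 = 2.5; pos_x_2 = 4; pos_y_2 = 3; pos_z_2 = 3.5; radius_2 = 1.5; pos_x_3 = 4; pos_y_3 = 1.5; pos_z_3 = 3.5; depth_3 = 1.5; height_3 = 3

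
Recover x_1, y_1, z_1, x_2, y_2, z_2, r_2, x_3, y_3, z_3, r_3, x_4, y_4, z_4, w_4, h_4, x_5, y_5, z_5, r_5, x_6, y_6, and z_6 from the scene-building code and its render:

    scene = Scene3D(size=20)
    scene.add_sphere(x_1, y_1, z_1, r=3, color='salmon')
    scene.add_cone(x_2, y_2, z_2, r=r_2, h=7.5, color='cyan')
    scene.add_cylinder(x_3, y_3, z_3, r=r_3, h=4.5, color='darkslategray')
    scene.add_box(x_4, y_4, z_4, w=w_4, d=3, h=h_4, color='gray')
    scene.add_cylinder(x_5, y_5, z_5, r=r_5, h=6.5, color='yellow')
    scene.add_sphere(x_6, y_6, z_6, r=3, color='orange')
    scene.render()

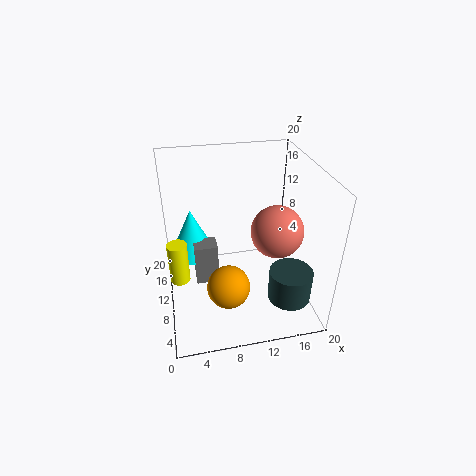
x_1 = 13
y_1 = 3
z_1 = 15
x_2 = 4
y_2 = 16.5
z_2 = 4
r_2 = 3.5
x_3 = 16.5
y_3 = 5.5
z_3 = 2
r_3 = 3
x_4 = 4
y_4 = 12.5
z_4 = 0.5
w_4 = 3.5
h_4 = 6.5
x_5 = 1.5
y_5 = 13
z_5 = 1.5
r_5 = 1.5
x_6 = 8
y_6 = 7
z_6 = 4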